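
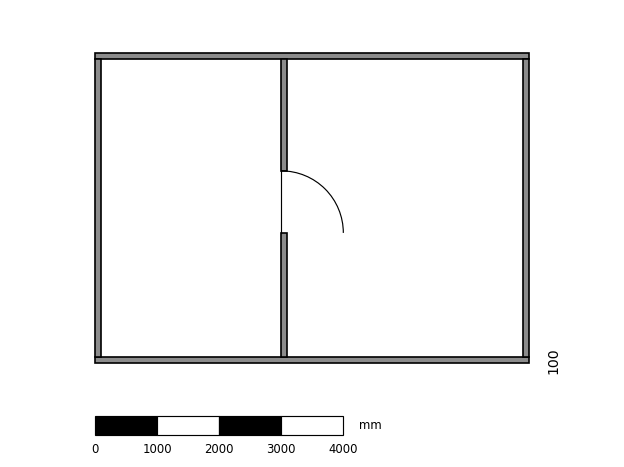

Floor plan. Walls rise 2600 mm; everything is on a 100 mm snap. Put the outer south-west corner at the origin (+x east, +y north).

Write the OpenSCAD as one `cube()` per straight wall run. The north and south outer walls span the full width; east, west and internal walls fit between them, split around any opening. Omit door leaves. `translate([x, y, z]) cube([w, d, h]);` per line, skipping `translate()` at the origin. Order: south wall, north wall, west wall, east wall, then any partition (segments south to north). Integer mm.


cube([7000, 100, 2600]);
translate([0, 4900, 0]) cube([7000, 100, 2600]);
translate([0, 100, 0]) cube([100, 4800, 2600]);
translate([6900, 100, 0]) cube([100, 4800, 2600]);
translate([3000, 100, 0]) cube([100, 2000, 2600]);
translate([3000, 3100, 0]) cube([100, 1800, 2600]);


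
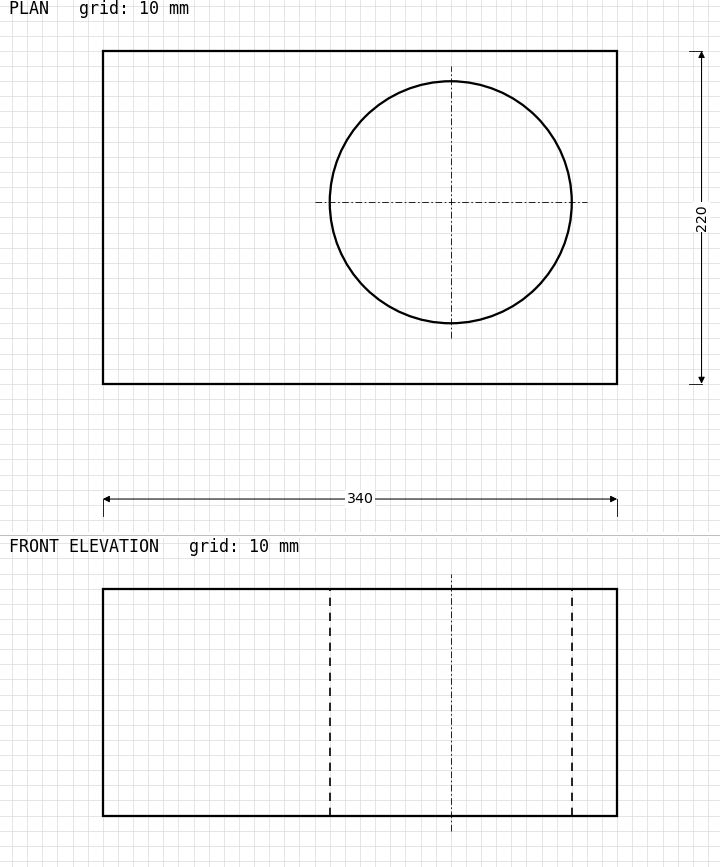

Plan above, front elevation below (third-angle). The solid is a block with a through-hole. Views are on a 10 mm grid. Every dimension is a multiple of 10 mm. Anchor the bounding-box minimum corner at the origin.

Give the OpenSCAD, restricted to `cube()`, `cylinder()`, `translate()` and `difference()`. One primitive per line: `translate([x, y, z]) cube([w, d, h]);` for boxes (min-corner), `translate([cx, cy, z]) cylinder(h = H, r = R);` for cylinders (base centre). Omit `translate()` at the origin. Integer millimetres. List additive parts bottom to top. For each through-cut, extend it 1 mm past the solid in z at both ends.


difference() {
  cube([340, 220, 150]);
  translate([230, 120, -1]) cylinder(h = 152, r = 80);
}


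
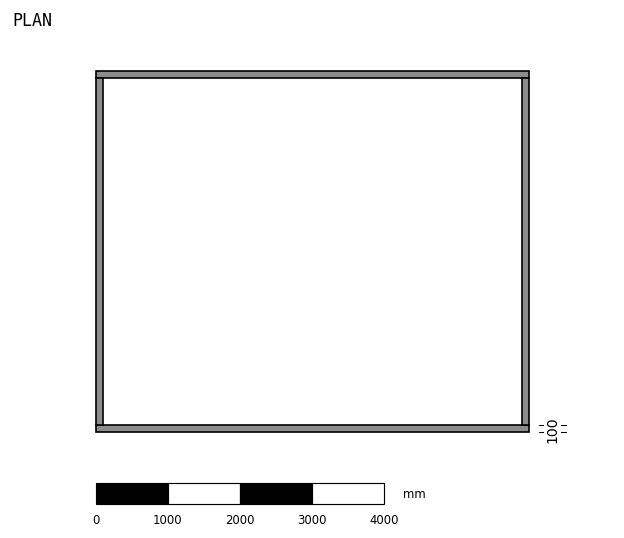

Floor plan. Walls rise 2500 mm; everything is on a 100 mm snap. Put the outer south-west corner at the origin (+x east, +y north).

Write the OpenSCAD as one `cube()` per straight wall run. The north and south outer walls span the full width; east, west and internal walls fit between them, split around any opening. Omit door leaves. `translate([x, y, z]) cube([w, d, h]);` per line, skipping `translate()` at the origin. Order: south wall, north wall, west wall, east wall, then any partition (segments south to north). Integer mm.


cube([6000, 100, 2500]);
translate([0, 4900, 0]) cube([6000, 100, 2500]);
translate([0, 100, 0]) cube([100, 4800, 2500]);
translate([5900, 100, 0]) cube([100, 4800, 2500]);


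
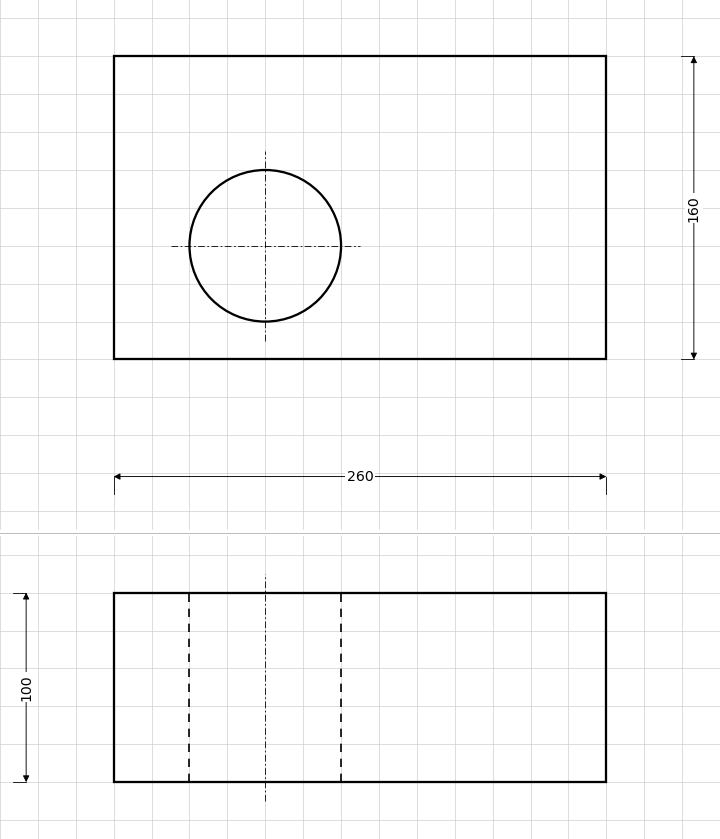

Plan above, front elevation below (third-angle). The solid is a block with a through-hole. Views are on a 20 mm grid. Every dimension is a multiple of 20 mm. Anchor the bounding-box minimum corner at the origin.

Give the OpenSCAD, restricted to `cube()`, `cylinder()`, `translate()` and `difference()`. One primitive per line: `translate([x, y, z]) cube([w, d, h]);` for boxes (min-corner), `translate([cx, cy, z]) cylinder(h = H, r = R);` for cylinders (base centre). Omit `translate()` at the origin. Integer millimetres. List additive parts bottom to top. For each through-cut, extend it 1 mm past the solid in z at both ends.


difference() {
  cube([260, 160, 100]);
  translate([80, 60, -1]) cylinder(h = 102, r = 40);
}


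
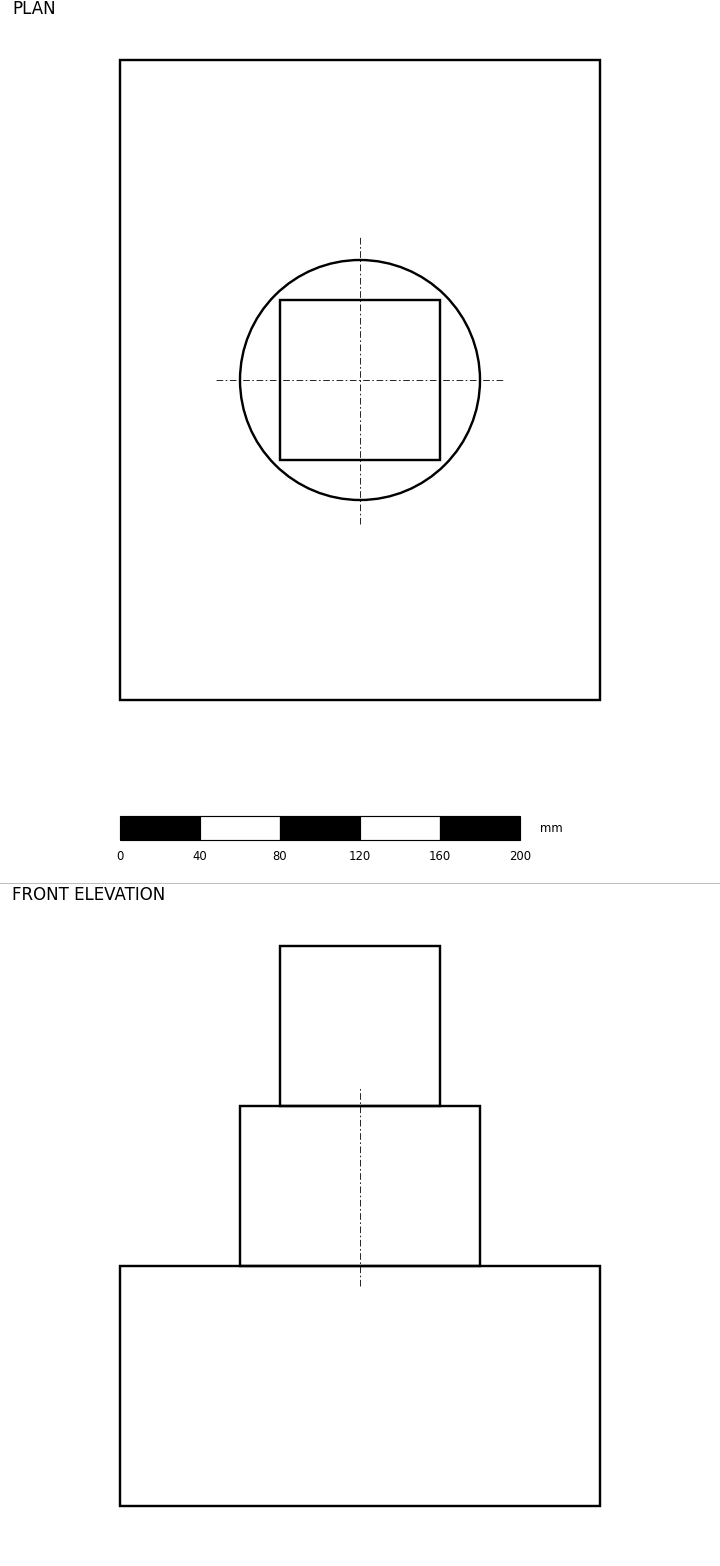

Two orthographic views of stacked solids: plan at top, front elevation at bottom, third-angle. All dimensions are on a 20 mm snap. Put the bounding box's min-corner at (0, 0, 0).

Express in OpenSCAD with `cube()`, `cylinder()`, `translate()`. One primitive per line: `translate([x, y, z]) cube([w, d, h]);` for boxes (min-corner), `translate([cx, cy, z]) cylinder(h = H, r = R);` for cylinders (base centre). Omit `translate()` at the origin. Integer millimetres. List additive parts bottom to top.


cube([240, 320, 120]);
translate([120, 160, 120]) cylinder(h = 80, r = 60);
translate([80, 120, 200]) cube([80, 80, 80]);


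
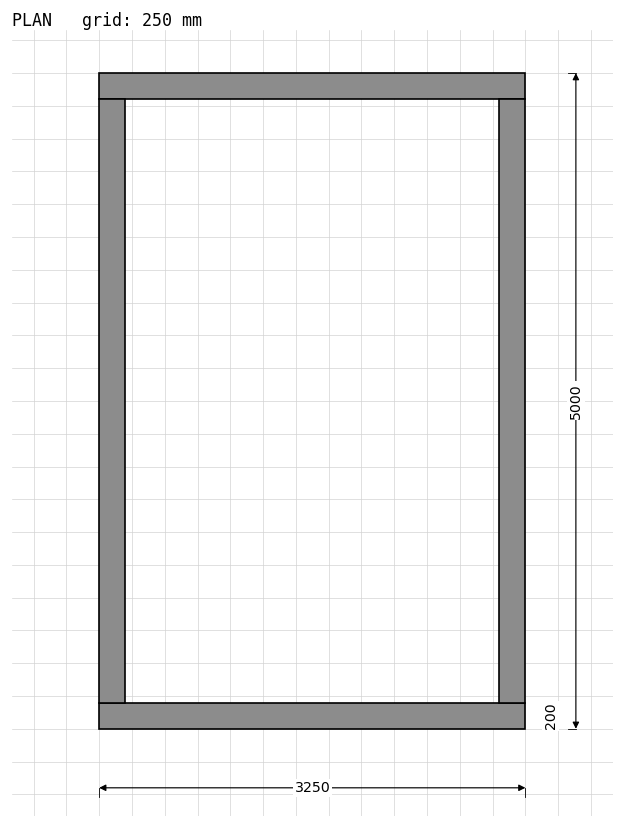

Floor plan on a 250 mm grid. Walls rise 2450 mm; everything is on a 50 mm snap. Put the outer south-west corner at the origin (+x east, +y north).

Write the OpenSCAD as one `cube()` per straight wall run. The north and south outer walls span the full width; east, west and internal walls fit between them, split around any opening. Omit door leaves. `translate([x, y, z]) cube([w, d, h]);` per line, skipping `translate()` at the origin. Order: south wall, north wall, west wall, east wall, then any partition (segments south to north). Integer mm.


cube([3250, 200, 2450]);
translate([0, 4800, 0]) cube([3250, 200, 2450]);
translate([0, 200, 0]) cube([200, 4600, 2450]);
translate([3050, 200, 0]) cube([200, 4600, 2450]);


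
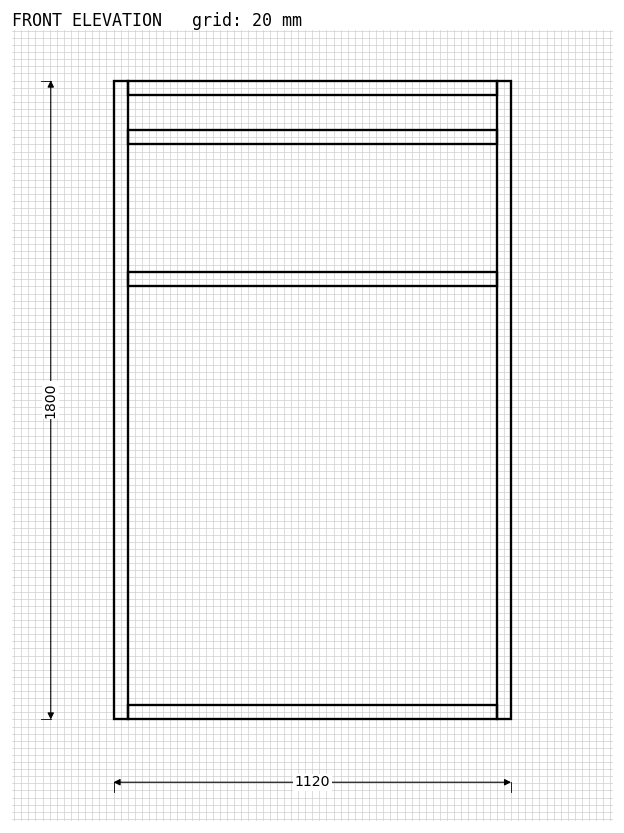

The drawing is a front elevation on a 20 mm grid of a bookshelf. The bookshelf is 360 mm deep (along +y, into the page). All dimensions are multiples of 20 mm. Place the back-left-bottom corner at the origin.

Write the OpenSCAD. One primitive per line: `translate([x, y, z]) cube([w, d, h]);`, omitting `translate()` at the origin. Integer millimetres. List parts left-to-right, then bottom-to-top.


cube([40, 360, 1800]);
translate([40, 0, 0]) cube([1040, 360, 40]);
translate([40, 0, 1220]) cube([1040, 360, 40]);
translate([40, 0, 1620]) cube([1040, 360, 40]);
translate([40, 0, 1760]) cube([1040, 360, 40]);
translate([1080, 0, 0]) cube([40, 360, 1800]);


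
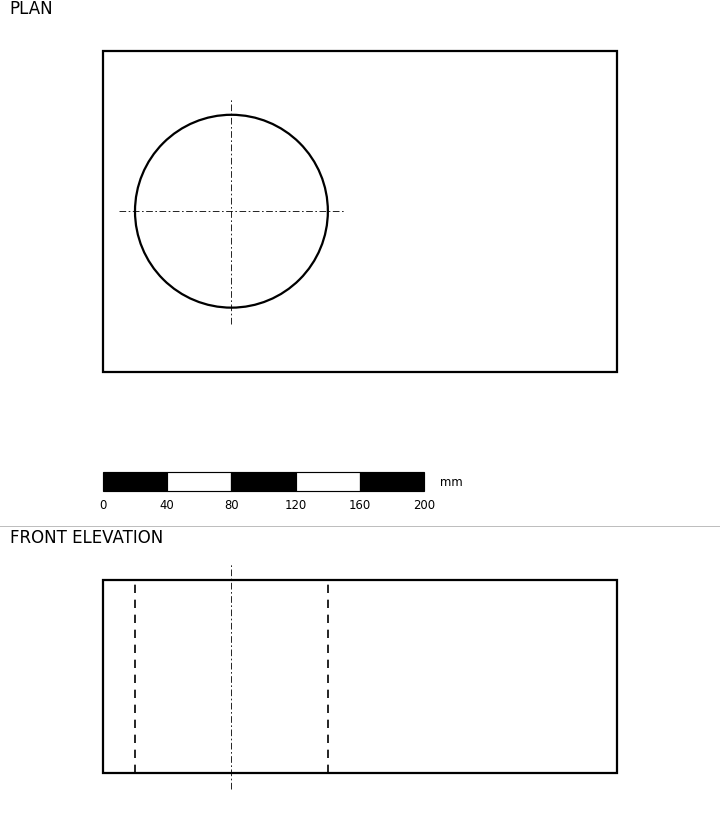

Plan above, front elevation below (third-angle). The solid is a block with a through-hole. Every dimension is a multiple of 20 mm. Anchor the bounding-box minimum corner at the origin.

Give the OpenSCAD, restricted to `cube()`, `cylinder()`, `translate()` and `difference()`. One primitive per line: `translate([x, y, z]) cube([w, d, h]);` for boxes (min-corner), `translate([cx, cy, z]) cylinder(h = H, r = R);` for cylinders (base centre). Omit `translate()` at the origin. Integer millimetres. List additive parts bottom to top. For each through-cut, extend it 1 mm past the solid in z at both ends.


difference() {
  cube([320, 200, 120]);
  translate([80, 100, -1]) cylinder(h = 122, r = 60);
}


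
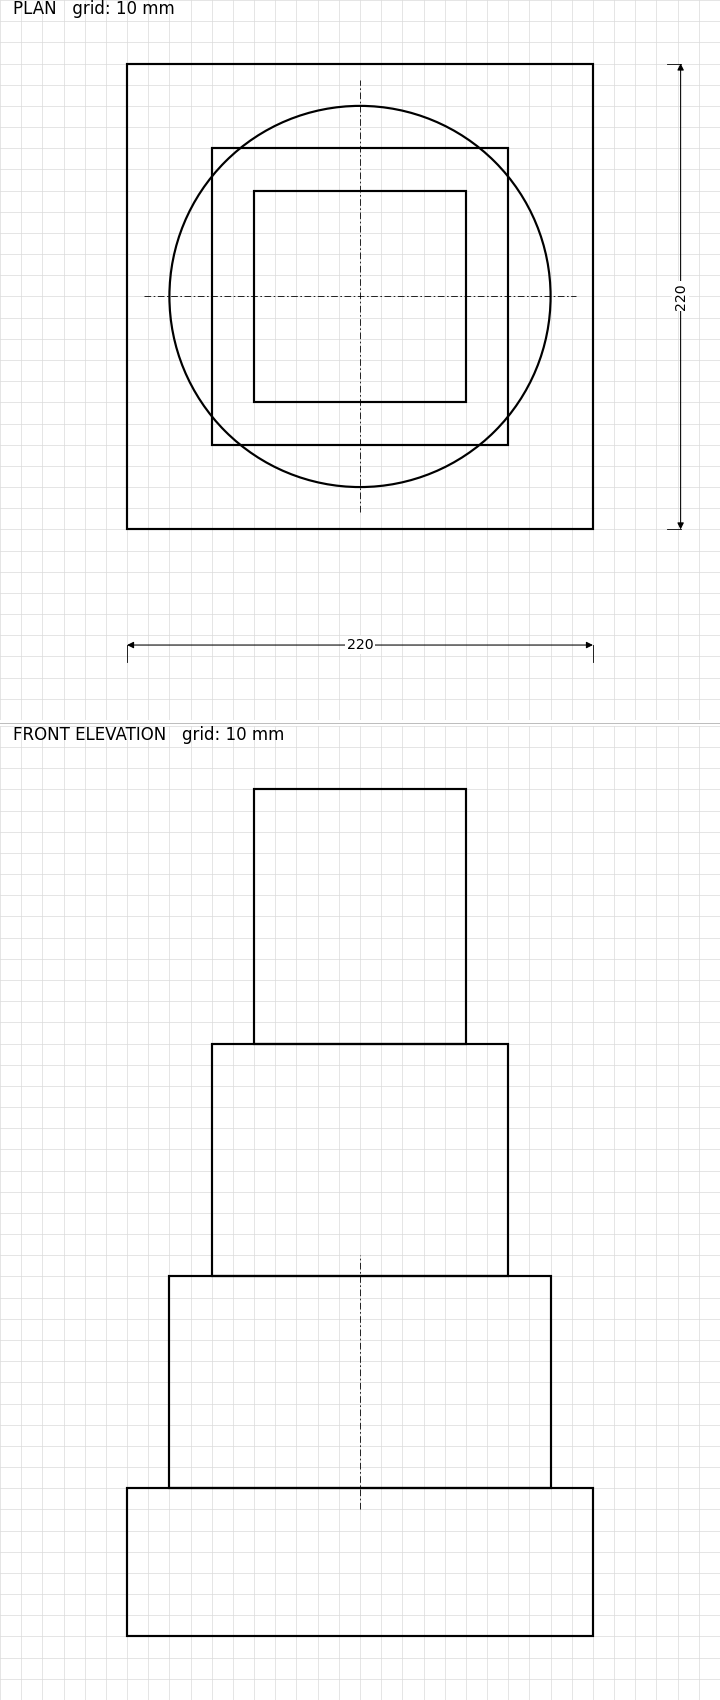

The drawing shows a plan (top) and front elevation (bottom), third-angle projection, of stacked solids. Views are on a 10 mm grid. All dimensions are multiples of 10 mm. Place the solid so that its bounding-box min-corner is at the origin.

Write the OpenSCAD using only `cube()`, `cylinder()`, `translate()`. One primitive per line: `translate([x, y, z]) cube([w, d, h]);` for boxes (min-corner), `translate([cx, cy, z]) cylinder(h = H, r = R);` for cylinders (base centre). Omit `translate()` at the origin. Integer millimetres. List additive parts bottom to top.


cube([220, 220, 70]);
translate([110, 110, 70]) cylinder(h = 100, r = 90);
translate([40, 40, 170]) cube([140, 140, 110]);
translate([60, 60, 280]) cube([100, 100, 120]);


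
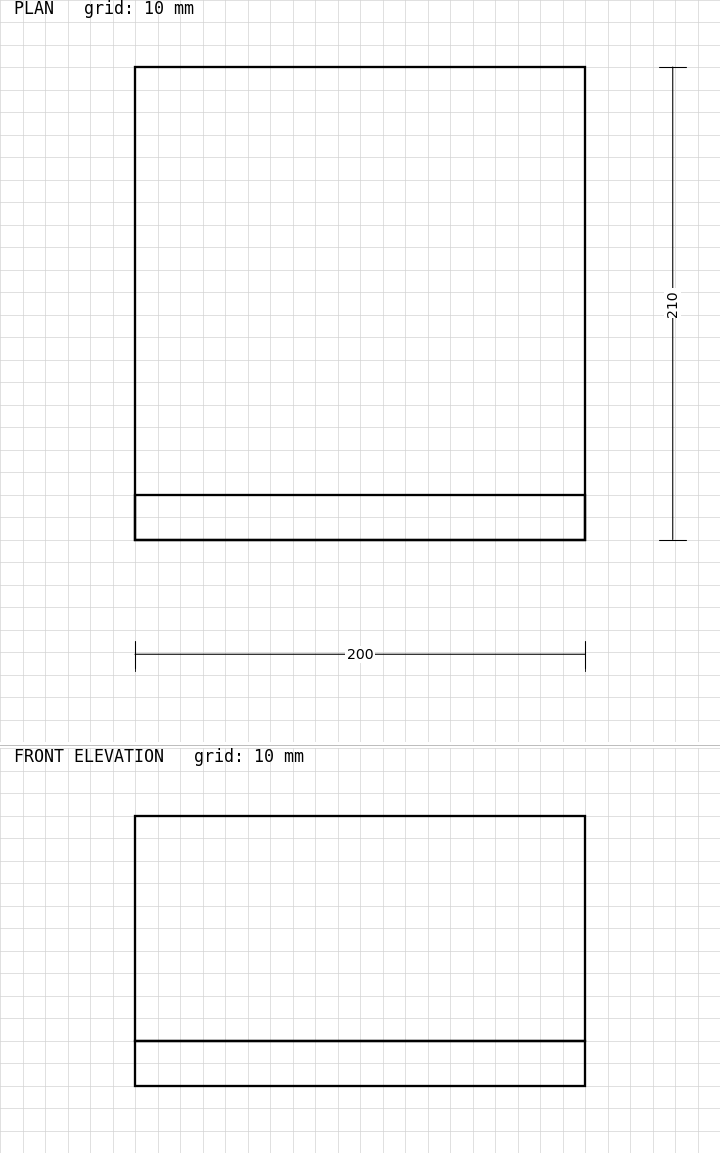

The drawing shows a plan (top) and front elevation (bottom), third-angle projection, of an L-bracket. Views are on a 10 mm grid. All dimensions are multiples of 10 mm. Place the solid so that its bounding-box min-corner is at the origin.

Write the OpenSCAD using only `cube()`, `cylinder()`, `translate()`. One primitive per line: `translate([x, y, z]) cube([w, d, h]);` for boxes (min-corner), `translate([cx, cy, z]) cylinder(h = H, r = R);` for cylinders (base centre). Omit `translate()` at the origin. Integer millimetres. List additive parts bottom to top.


cube([200, 210, 20]);
translate([0, 0, 20]) cube([200, 20, 100]);


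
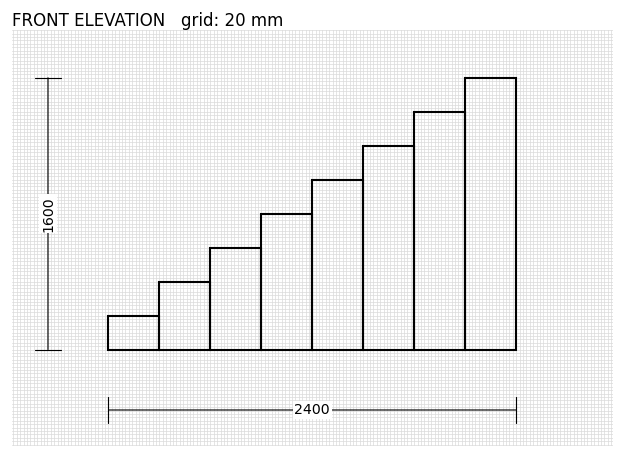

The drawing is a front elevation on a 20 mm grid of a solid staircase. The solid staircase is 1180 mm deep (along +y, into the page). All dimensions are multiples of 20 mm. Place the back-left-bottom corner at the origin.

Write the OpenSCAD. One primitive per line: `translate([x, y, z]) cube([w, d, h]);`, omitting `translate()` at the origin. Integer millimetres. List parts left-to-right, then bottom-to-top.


cube([300, 1180, 200]);
translate([300, 0, 0]) cube([300, 1180, 400]);
translate([600, 0, 0]) cube([300, 1180, 600]);
translate([900, 0, 0]) cube([300, 1180, 800]);
translate([1200, 0, 0]) cube([300, 1180, 1000]);
translate([1500, 0, 0]) cube([300, 1180, 1200]);
translate([1800, 0, 0]) cube([300, 1180, 1400]);
translate([2100, 0, 0]) cube([300, 1180, 1600]);


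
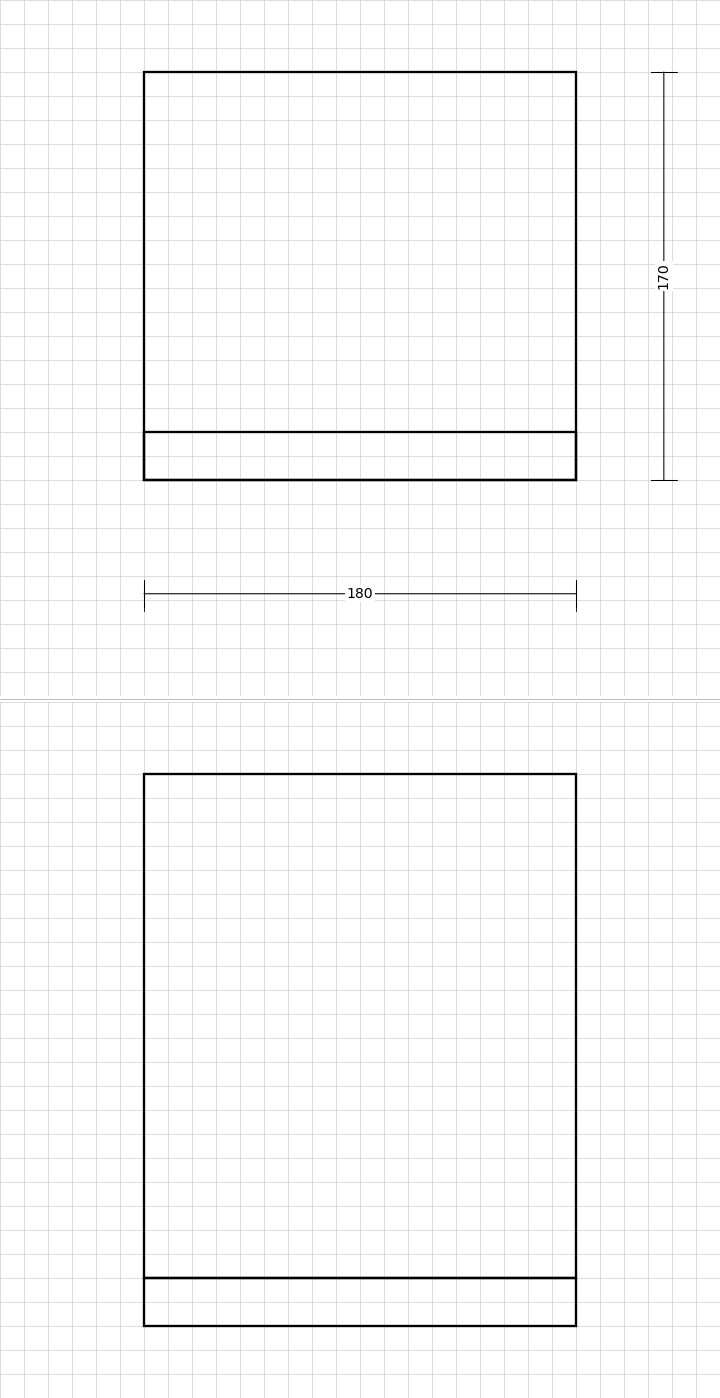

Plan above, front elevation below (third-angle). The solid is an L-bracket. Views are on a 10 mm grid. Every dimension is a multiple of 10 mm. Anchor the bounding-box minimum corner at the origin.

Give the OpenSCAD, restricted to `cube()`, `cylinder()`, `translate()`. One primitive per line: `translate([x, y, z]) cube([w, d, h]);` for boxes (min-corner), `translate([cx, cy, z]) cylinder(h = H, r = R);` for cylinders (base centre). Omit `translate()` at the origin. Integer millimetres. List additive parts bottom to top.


cube([180, 170, 20]);
translate([0, 0, 20]) cube([180, 20, 210]);


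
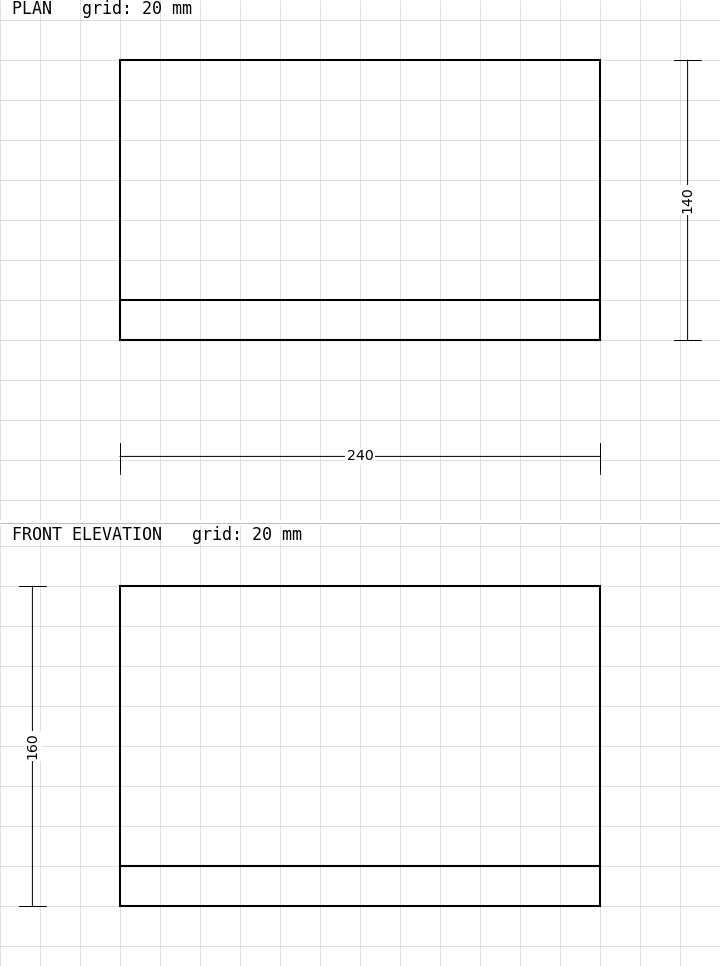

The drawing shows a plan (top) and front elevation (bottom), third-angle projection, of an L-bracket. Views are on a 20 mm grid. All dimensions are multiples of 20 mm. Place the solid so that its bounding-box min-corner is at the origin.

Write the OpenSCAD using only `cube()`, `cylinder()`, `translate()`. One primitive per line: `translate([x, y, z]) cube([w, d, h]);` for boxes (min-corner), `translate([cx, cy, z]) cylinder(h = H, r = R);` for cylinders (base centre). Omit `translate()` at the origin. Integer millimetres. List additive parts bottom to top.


cube([240, 140, 20]);
translate([0, 0, 20]) cube([240, 20, 140]);


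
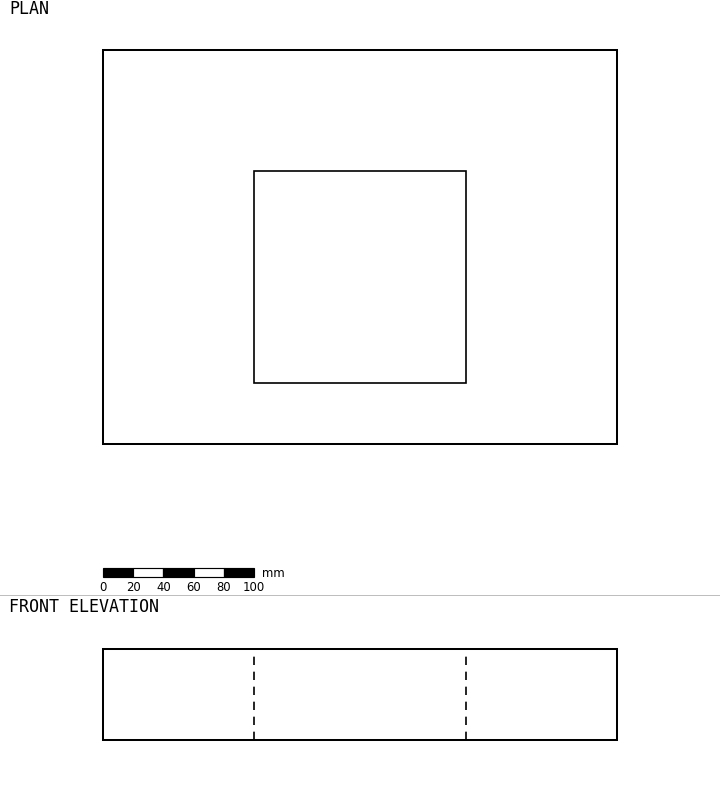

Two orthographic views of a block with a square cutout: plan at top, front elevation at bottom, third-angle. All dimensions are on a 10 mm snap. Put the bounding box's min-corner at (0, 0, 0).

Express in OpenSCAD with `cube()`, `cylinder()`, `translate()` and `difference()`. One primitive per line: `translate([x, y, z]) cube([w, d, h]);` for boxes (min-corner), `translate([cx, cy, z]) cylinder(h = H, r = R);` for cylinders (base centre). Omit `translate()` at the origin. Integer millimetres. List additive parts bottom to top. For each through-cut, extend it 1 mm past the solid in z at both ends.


difference() {
  cube([340, 260, 60]);
  translate([100, 40, -1]) cube([140, 140, 62]);
}


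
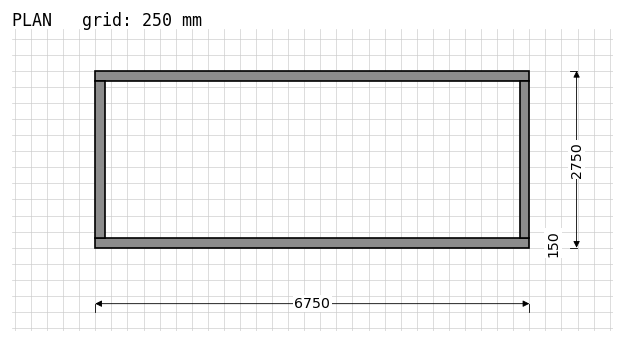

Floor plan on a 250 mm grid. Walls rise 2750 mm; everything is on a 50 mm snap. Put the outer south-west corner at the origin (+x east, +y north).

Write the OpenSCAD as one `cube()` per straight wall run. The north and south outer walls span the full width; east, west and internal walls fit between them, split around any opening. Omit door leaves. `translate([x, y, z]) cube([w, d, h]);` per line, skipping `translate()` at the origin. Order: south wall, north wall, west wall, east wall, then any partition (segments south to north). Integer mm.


cube([6750, 150, 2750]);
translate([0, 2600, 0]) cube([6750, 150, 2750]);
translate([0, 150, 0]) cube([150, 2450, 2750]);
translate([6600, 150, 0]) cube([150, 2450, 2750]);


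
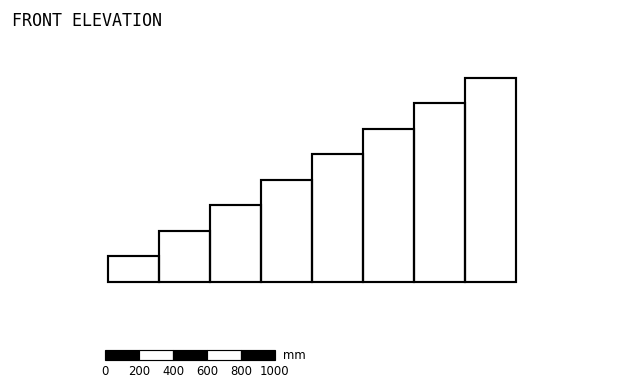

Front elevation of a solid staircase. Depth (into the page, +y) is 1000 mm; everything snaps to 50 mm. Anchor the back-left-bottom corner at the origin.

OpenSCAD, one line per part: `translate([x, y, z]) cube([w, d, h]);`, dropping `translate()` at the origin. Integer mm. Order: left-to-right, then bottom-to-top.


cube([300, 1000, 150]);
translate([300, 0, 0]) cube([300, 1000, 300]);
translate([600, 0, 0]) cube([300, 1000, 450]);
translate([900, 0, 0]) cube([300, 1000, 600]);
translate([1200, 0, 0]) cube([300, 1000, 750]);
translate([1500, 0, 0]) cube([300, 1000, 900]);
translate([1800, 0, 0]) cube([300, 1000, 1050]);
translate([2100, 0, 0]) cube([300, 1000, 1200]);


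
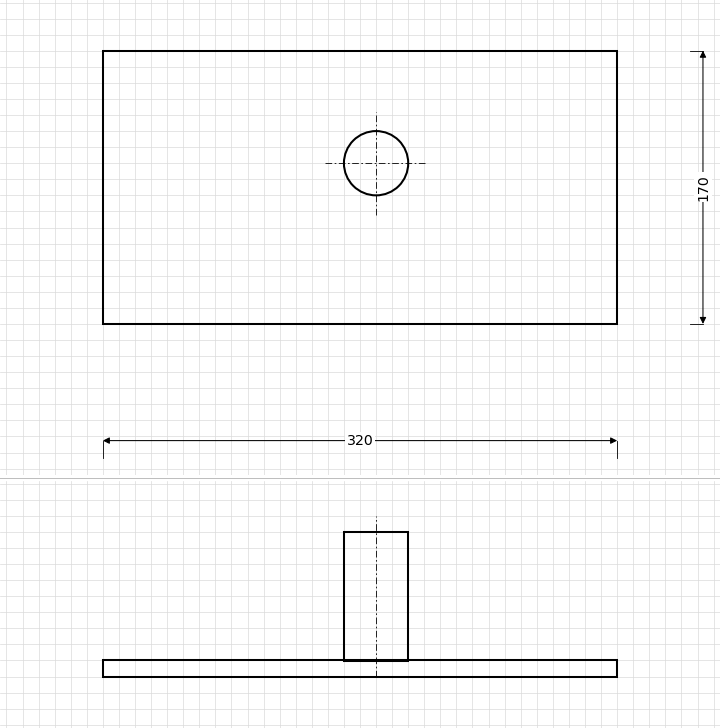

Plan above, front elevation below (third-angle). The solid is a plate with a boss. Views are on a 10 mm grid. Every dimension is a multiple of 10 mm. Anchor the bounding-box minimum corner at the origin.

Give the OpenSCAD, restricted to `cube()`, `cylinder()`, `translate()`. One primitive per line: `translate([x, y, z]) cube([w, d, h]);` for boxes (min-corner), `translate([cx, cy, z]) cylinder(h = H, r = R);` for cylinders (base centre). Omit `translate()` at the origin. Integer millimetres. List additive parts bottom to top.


cube([320, 170, 10]);
translate([170, 100, 10]) cylinder(h = 80, r = 20);


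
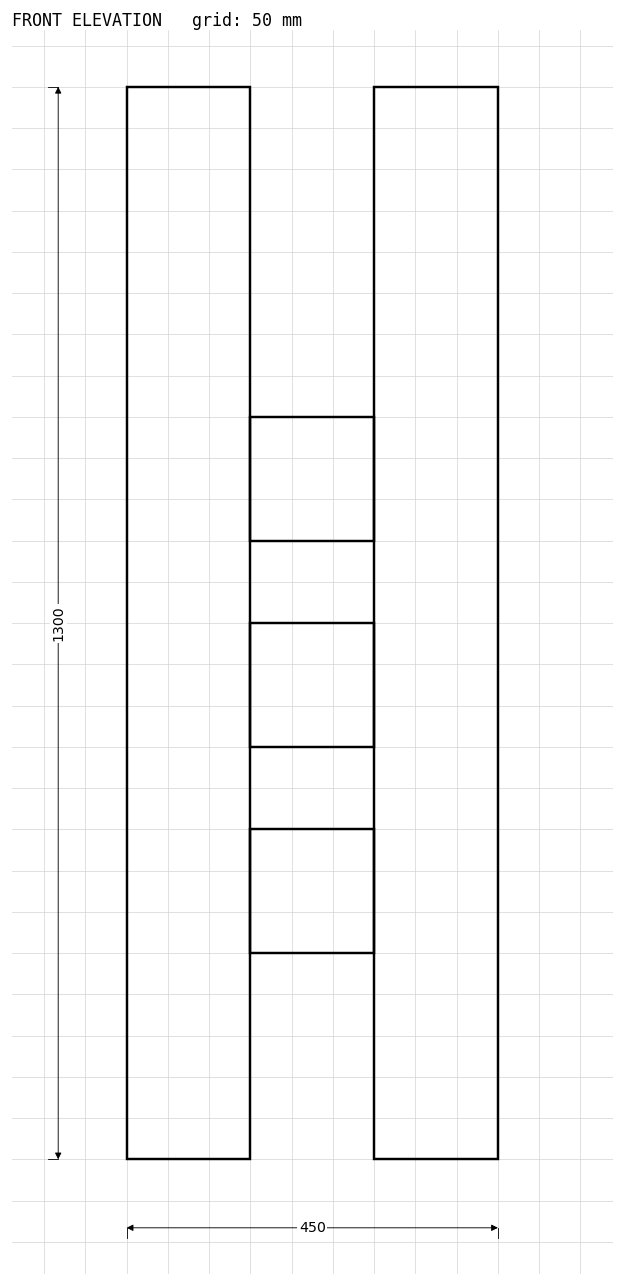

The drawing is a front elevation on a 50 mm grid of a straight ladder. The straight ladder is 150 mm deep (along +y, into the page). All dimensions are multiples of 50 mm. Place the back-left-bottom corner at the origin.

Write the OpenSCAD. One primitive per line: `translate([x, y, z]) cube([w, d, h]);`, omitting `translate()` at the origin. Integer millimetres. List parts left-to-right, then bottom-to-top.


cube([150, 150, 1300]);
translate([150, 0, 250]) cube([150, 150, 150]);
translate([150, 0, 500]) cube([150, 150, 150]);
translate([150, 0, 750]) cube([150, 150, 150]);
translate([300, 0, 0]) cube([150, 150, 1300]);


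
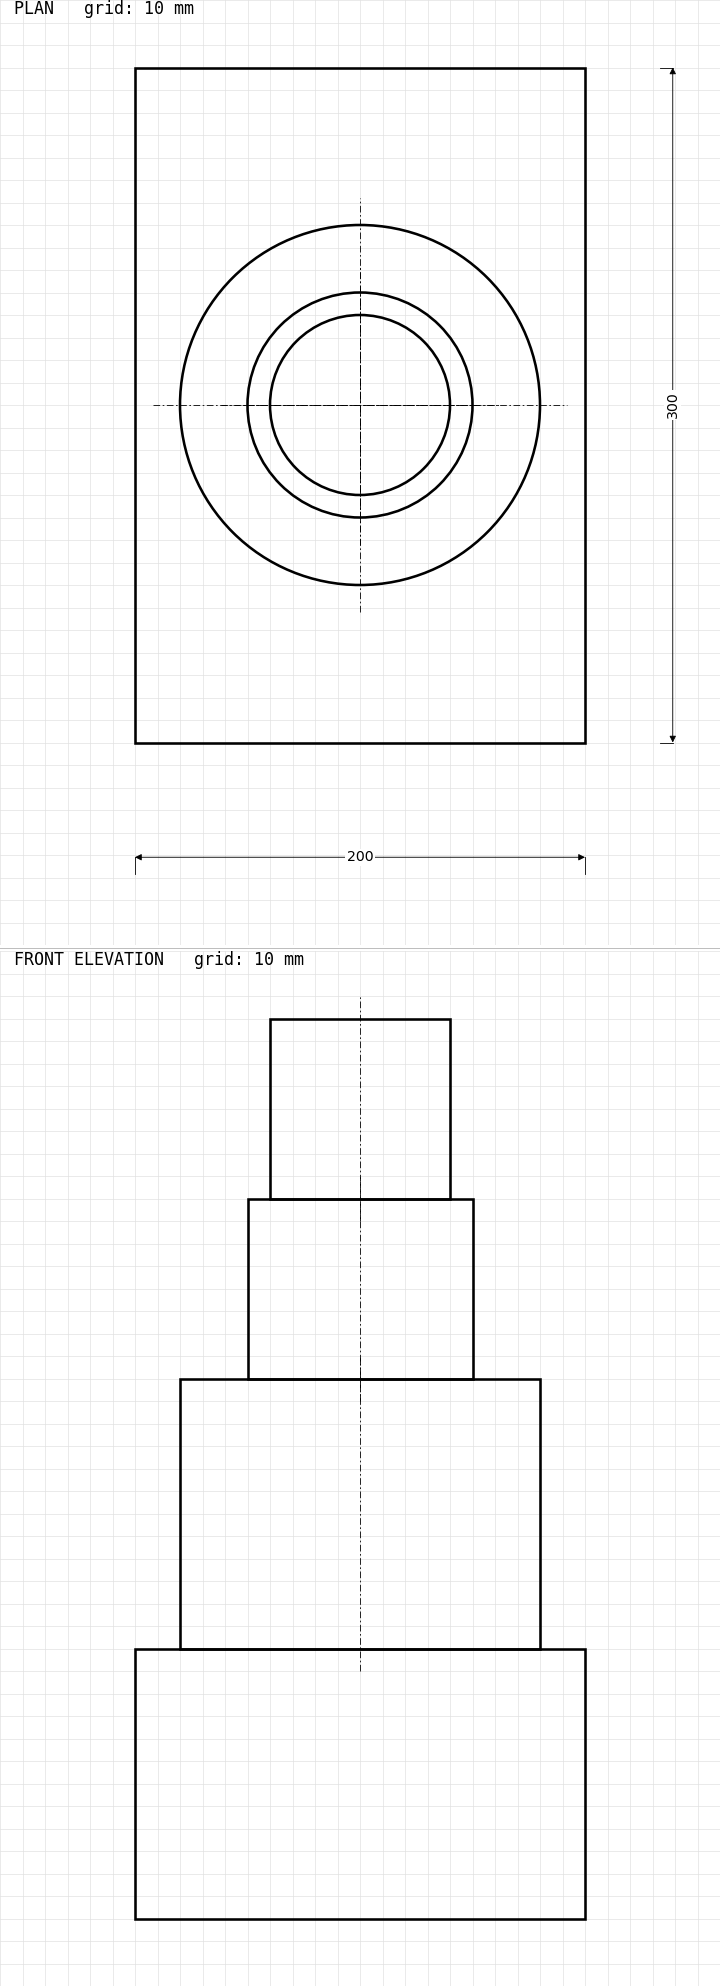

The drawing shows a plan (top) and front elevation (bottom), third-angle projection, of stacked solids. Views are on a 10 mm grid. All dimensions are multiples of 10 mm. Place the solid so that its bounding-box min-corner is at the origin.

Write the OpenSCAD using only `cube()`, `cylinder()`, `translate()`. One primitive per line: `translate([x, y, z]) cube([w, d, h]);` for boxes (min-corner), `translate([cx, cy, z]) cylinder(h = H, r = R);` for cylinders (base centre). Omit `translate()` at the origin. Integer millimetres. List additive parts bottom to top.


cube([200, 300, 120]);
translate([100, 150, 120]) cylinder(h = 120, r = 80);
translate([100, 150, 240]) cylinder(h = 80, r = 50);
translate([100, 150, 320]) cylinder(h = 80, r = 40);


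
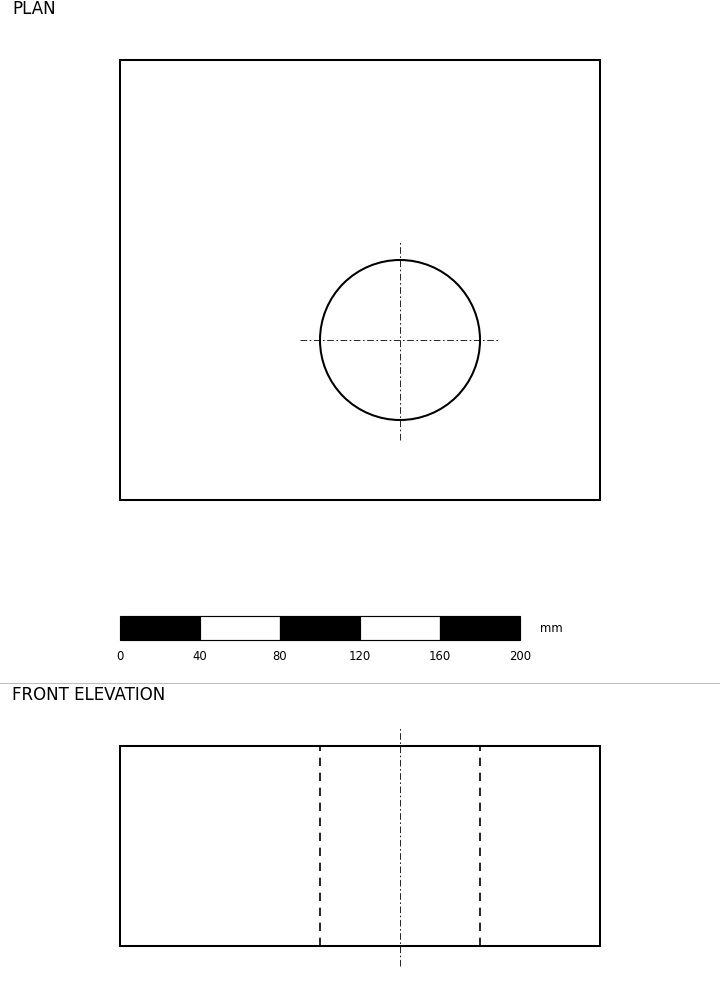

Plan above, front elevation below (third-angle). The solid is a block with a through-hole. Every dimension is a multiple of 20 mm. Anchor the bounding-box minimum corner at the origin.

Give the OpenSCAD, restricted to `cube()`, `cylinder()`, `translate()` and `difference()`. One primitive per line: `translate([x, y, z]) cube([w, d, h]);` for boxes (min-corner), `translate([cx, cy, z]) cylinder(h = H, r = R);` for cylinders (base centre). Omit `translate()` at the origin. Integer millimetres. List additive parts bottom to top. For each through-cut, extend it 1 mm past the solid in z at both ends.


difference() {
  cube([240, 220, 100]);
  translate([140, 80, -1]) cylinder(h = 102, r = 40);
}


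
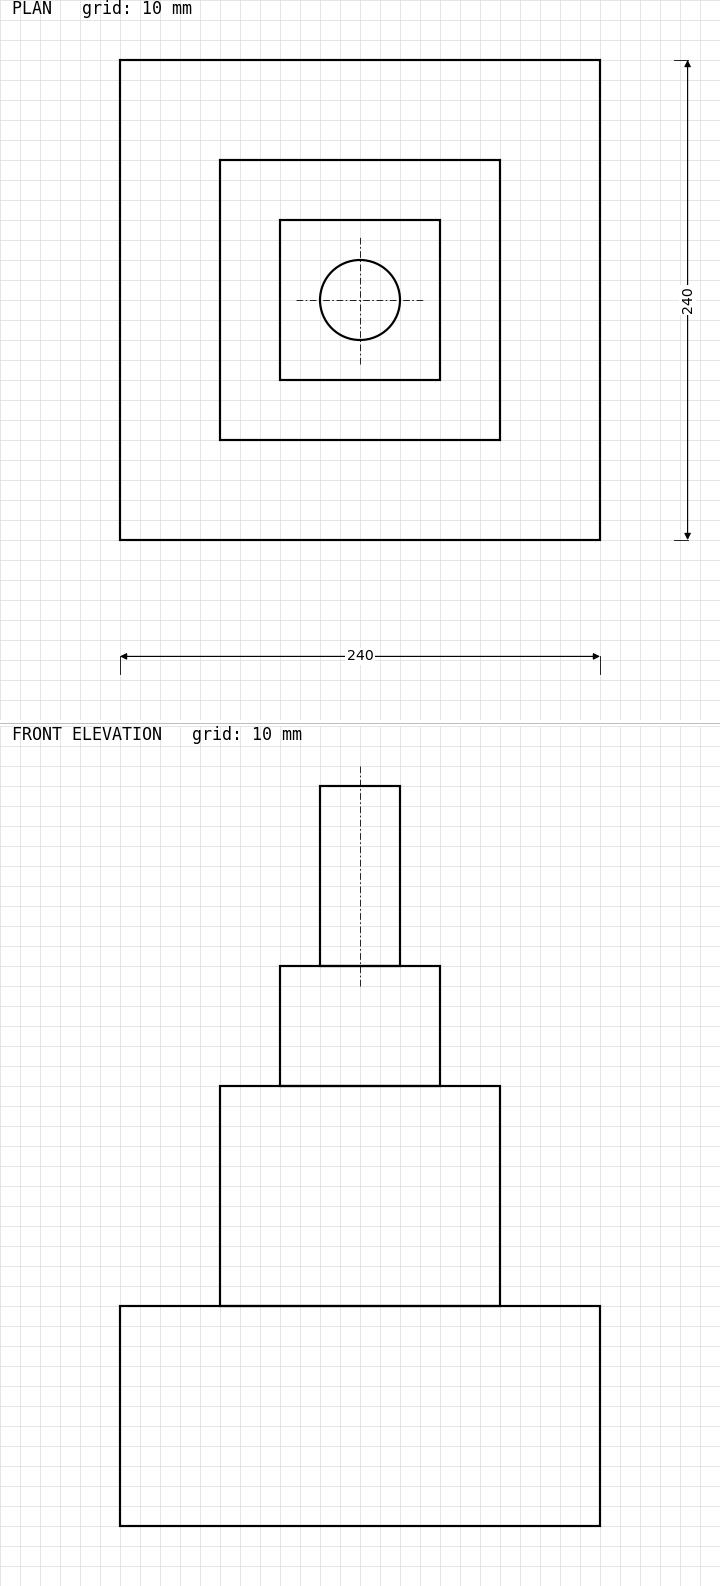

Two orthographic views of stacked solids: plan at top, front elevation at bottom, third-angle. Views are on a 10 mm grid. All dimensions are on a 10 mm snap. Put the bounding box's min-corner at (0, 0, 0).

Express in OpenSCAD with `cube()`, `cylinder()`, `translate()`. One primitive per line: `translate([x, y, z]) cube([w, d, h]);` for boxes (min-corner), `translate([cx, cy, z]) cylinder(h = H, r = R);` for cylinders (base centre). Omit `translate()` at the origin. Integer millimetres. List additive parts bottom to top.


cube([240, 240, 110]);
translate([50, 50, 110]) cube([140, 140, 110]);
translate([80, 80, 220]) cube([80, 80, 60]);
translate([120, 120, 280]) cylinder(h = 90, r = 20);


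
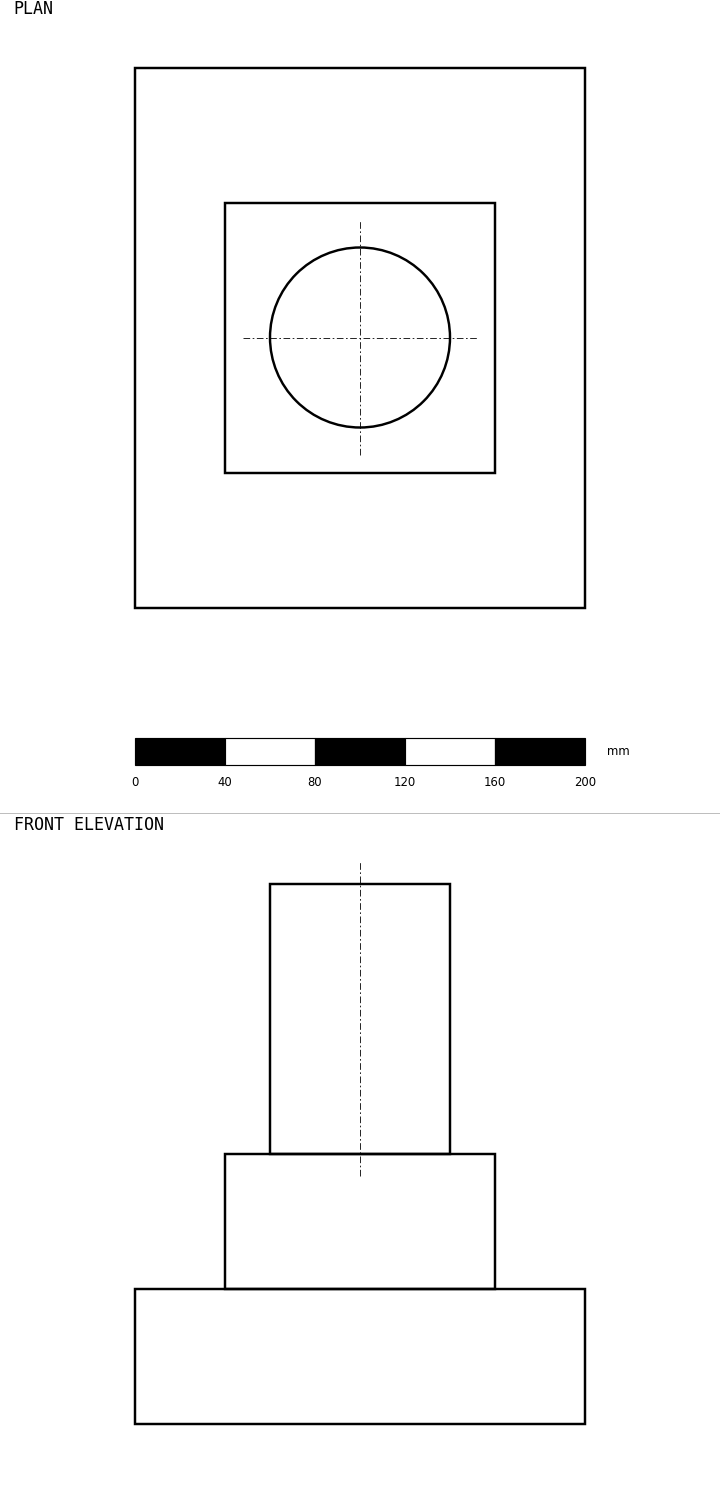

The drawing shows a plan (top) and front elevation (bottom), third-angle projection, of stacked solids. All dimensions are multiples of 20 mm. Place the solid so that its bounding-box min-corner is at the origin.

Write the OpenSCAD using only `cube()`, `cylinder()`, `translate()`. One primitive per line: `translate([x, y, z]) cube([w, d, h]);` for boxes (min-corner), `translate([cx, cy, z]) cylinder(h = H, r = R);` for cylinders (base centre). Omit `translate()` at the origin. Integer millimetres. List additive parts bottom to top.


cube([200, 240, 60]);
translate([40, 60, 60]) cube([120, 120, 60]);
translate([100, 120, 120]) cylinder(h = 120, r = 40);


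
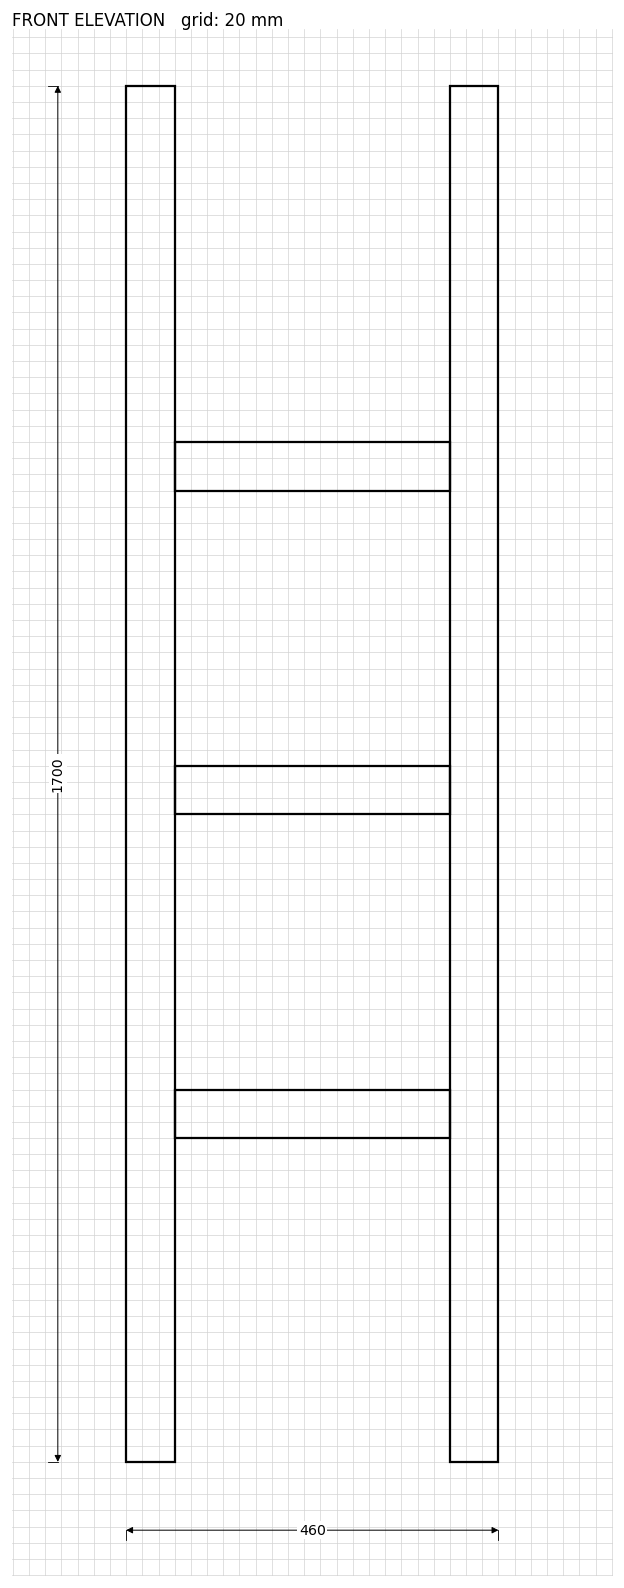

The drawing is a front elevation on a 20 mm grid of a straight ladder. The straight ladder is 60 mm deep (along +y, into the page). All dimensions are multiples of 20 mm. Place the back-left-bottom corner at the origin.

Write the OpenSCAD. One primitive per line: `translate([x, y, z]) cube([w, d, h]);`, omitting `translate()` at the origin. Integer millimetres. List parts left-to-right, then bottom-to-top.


cube([60, 60, 1700]);
translate([60, 0, 400]) cube([340, 60, 60]);
translate([60, 0, 800]) cube([340, 60, 60]);
translate([60, 0, 1200]) cube([340, 60, 60]);
translate([400, 0, 0]) cube([60, 60, 1700]);


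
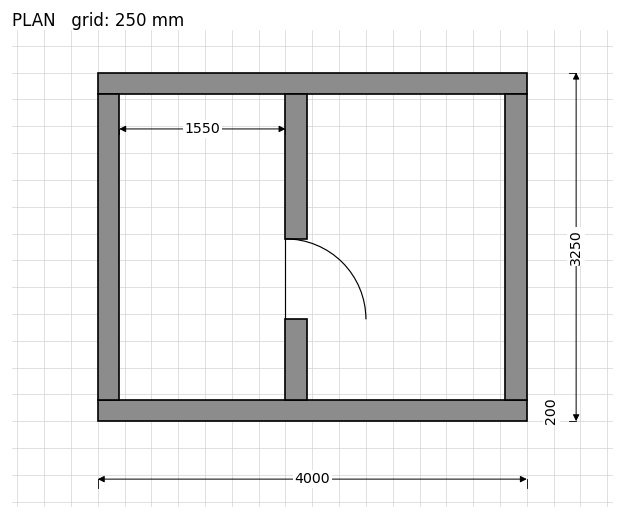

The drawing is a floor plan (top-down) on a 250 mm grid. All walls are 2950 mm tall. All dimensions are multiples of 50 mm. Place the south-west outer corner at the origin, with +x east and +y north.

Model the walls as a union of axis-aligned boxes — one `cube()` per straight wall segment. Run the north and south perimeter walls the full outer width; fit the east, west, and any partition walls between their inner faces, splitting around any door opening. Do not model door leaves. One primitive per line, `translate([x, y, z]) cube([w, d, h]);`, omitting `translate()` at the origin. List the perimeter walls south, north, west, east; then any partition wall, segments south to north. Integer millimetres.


cube([4000, 200, 2950]);
translate([0, 3050, 0]) cube([4000, 200, 2950]);
translate([0, 200, 0]) cube([200, 2850, 2950]);
translate([3800, 200, 0]) cube([200, 2850, 2950]);
translate([1750, 200, 0]) cube([200, 750, 2950]);
translate([1750, 1700, 0]) cube([200, 1350, 2950]);


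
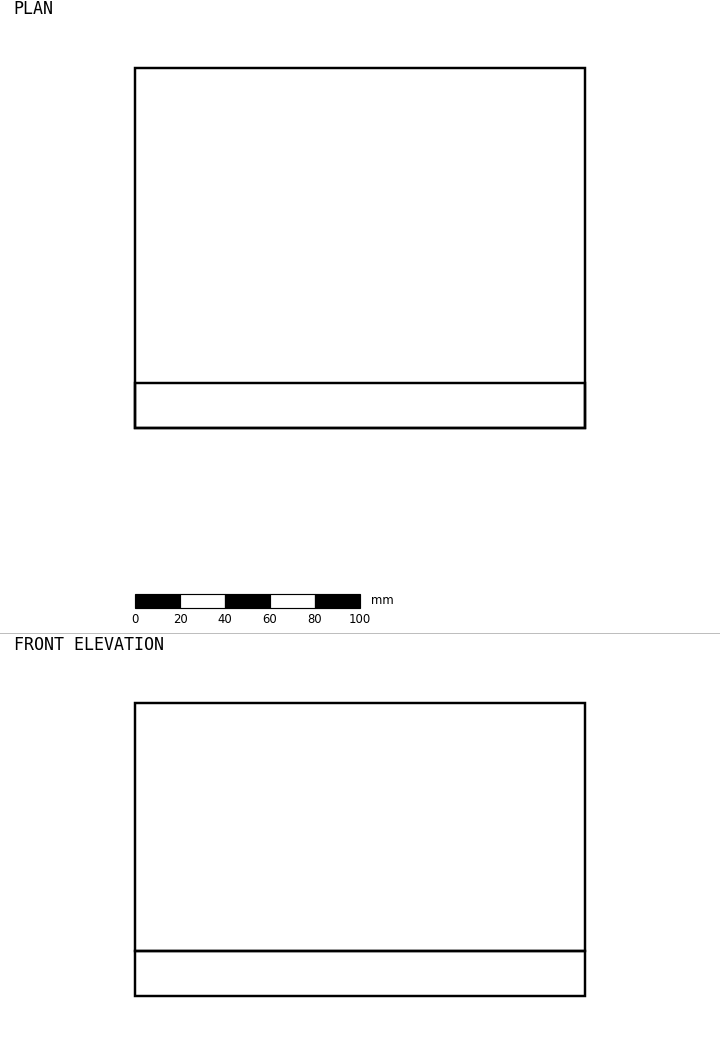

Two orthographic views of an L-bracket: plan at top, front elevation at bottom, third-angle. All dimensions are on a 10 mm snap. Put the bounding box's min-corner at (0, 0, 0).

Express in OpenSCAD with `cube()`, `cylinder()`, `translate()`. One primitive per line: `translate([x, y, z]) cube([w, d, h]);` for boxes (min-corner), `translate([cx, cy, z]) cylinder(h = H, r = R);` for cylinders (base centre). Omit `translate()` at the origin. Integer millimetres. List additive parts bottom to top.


cube([200, 160, 20]);
translate([0, 0, 20]) cube([200, 20, 110]);


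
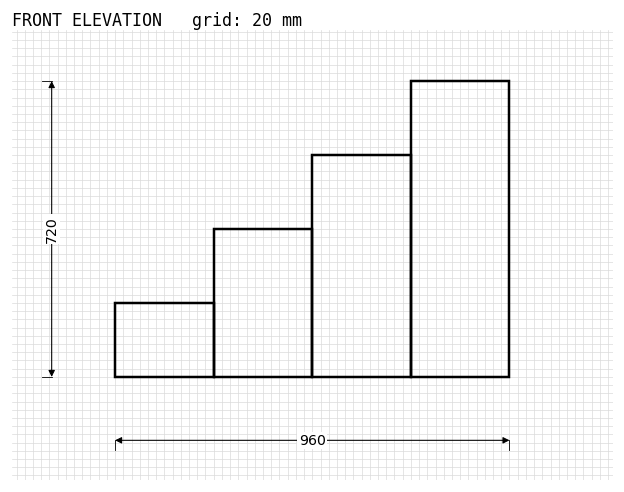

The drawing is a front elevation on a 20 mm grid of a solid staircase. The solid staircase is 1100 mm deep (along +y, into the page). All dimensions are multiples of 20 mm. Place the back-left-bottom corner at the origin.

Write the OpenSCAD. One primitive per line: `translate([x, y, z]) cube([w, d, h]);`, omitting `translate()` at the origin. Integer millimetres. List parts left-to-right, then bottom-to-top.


cube([240, 1100, 180]);
translate([240, 0, 0]) cube([240, 1100, 360]);
translate([480, 0, 0]) cube([240, 1100, 540]);
translate([720, 0, 0]) cube([240, 1100, 720]);


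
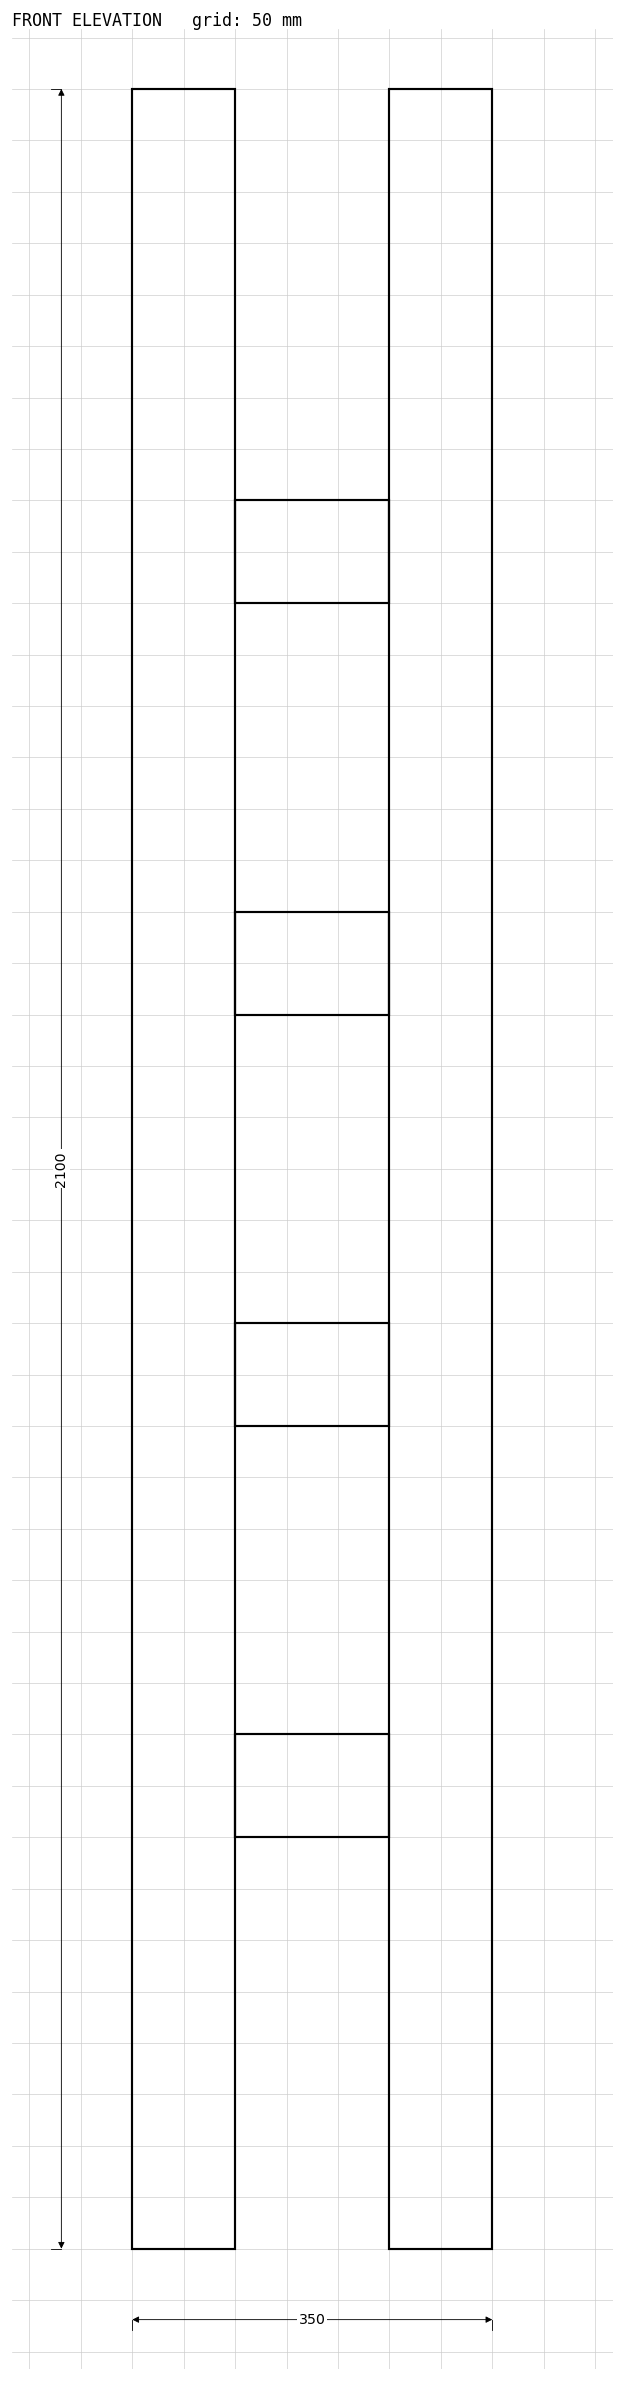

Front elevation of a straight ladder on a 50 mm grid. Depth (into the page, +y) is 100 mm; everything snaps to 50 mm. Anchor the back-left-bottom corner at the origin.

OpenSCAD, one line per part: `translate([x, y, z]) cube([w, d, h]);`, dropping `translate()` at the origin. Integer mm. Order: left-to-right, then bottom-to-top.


cube([100, 100, 2100]);
translate([100, 0, 400]) cube([150, 100, 100]);
translate([100, 0, 800]) cube([150, 100, 100]);
translate([100, 0, 1200]) cube([150, 100, 100]);
translate([100, 0, 1600]) cube([150, 100, 100]);
translate([250, 0, 0]) cube([100, 100, 2100]);


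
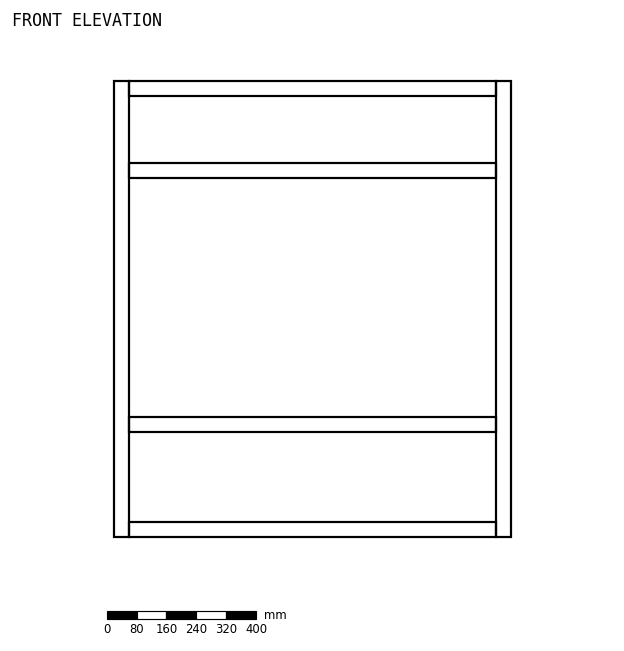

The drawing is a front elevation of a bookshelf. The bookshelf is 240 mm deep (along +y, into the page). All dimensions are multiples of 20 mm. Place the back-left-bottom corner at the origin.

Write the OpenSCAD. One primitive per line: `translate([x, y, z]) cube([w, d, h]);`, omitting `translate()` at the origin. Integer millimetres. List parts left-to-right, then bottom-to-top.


cube([40, 240, 1220]);
translate([40, 0, 0]) cube([980, 240, 40]);
translate([40, 0, 280]) cube([980, 240, 40]);
translate([40, 0, 960]) cube([980, 240, 40]);
translate([40, 0, 1180]) cube([980, 240, 40]);
translate([1020, 0, 0]) cube([40, 240, 1220]);


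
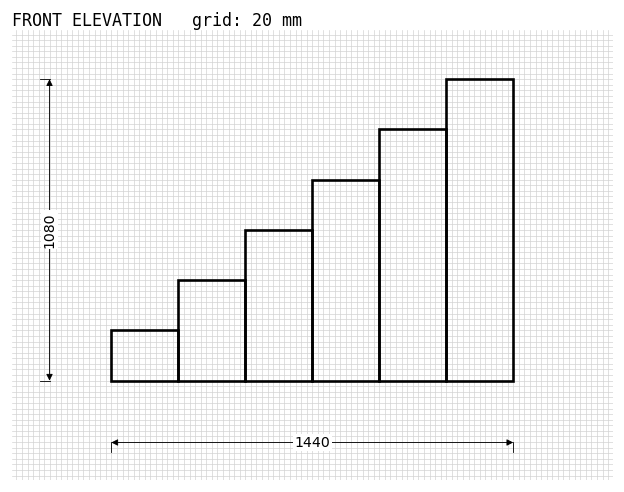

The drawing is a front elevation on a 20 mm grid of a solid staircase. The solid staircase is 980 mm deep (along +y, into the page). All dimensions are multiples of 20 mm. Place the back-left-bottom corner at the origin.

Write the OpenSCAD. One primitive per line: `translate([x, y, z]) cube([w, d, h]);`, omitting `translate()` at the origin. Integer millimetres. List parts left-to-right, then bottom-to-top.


cube([240, 980, 180]);
translate([240, 0, 0]) cube([240, 980, 360]);
translate([480, 0, 0]) cube([240, 980, 540]);
translate([720, 0, 0]) cube([240, 980, 720]);
translate([960, 0, 0]) cube([240, 980, 900]);
translate([1200, 0, 0]) cube([240, 980, 1080]);


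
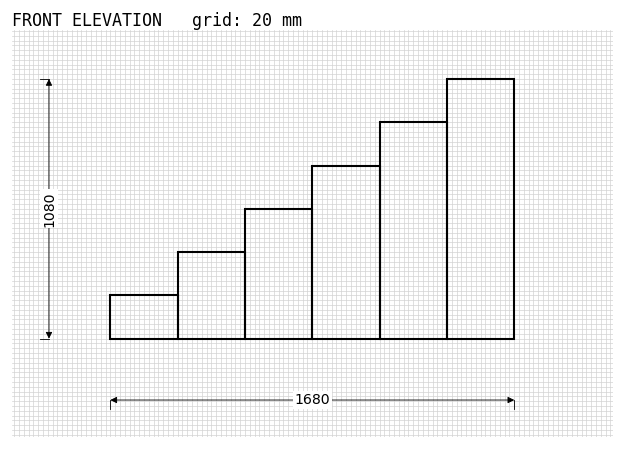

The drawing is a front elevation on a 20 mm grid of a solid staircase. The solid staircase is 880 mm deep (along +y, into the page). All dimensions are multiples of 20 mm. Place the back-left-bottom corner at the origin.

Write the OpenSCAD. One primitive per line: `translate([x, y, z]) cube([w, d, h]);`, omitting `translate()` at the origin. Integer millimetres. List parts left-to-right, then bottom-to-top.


cube([280, 880, 180]);
translate([280, 0, 0]) cube([280, 880, 360]);
translate([560, 0, 0]) cube([280, 880, 540]);
translate([840, 0, 0]) cube([280, 880, 720]);
translate([1120, 0, 0]) cube([280, 880, 900]);
translate([1400, 0, 0]) cube([280, 880, 1080]);


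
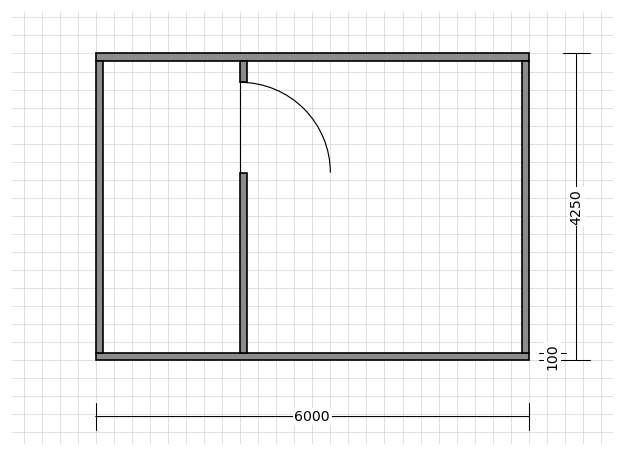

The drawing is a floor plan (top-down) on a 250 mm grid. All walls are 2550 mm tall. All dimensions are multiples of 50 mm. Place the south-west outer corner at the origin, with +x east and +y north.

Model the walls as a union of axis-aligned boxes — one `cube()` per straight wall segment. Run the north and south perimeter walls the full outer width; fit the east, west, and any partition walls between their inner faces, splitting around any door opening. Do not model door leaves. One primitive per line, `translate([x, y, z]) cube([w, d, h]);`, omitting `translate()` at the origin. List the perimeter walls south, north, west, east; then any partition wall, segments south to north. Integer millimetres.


cube([6000, 100, 2550]);
translate([0, 4150, 0]) cube([6000, 100, 2550]);
translate([0, 100, 0]) cube([100, 4050, 2550]);
translate([5900, 100, 0]) cube([100, 4050, 2550]);
translate([2000, 100, 0]) cube([100, 2500, 2550]);
translate([2000, 3850, 0]) cube([100, 300, 2550]);


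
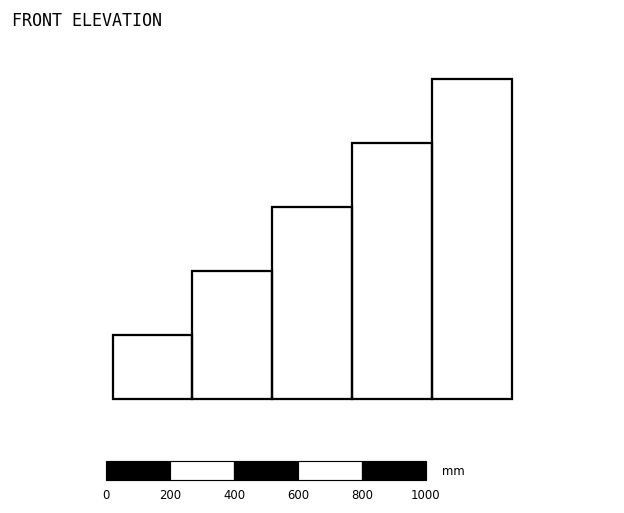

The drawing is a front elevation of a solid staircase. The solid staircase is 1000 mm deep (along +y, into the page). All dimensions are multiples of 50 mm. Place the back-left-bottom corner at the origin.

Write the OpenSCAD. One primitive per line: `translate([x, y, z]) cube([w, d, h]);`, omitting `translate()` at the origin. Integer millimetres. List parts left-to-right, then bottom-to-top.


cube([250, 1000, 200]);
translate([250, 0, 0]) cube([250, 1000, 400]);
translate([500, 0, 0]) cube([250, 1000, 600]);
translate([750, 0, 0]) cube([250, 1000, 800]);
translate([1000, 0, 0]) cube([250, 1000, 1000]);


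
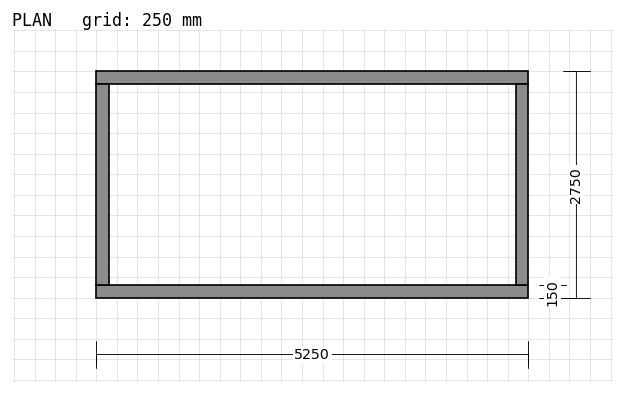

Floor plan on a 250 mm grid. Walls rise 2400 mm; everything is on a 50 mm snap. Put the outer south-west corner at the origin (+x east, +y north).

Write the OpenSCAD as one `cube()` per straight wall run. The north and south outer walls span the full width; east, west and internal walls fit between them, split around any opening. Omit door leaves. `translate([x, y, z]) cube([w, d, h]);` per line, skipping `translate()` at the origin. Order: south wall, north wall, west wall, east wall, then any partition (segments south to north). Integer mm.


cube([5250, 150, 2400]);
translate([0, 2600, 0]) cube([5250, 150, 2400]);
translate([0, 150, 0]) cube([150, 2450, 2400]);
translate([5100, 150, 0]) cube([150, 2450, 2400]);


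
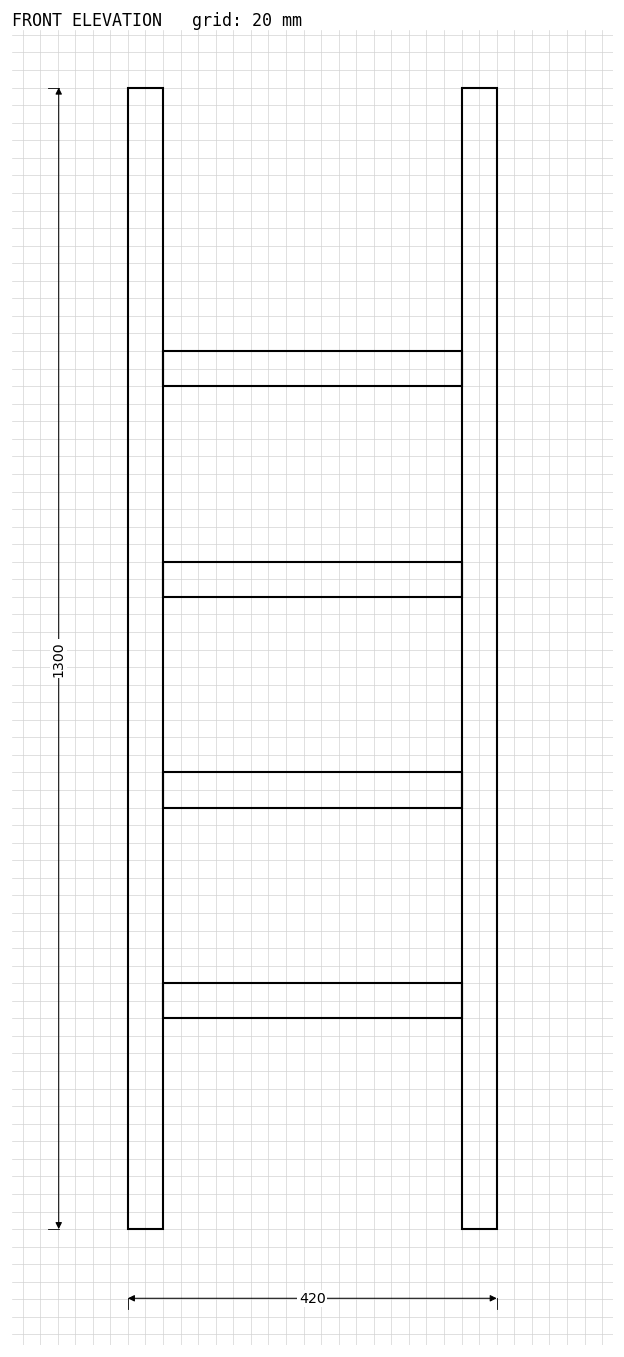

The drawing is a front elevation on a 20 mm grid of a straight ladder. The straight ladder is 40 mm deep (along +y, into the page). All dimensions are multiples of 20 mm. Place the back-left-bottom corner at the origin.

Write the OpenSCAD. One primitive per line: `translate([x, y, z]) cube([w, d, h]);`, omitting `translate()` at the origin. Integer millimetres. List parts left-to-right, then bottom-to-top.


cube([40, 40, 1300]);
translate([40, 0, 240]) cube([340, 40, 40]);
translate([40, 0, 480]) cube([340, 40, 40]);
translate([40, 0, 720]) cube([340, 40, 40]);
translate([40, 0, 960]) cube([340, 40, 40]);
translate([380, 0, 0]) cube([40, 40, 1300]);


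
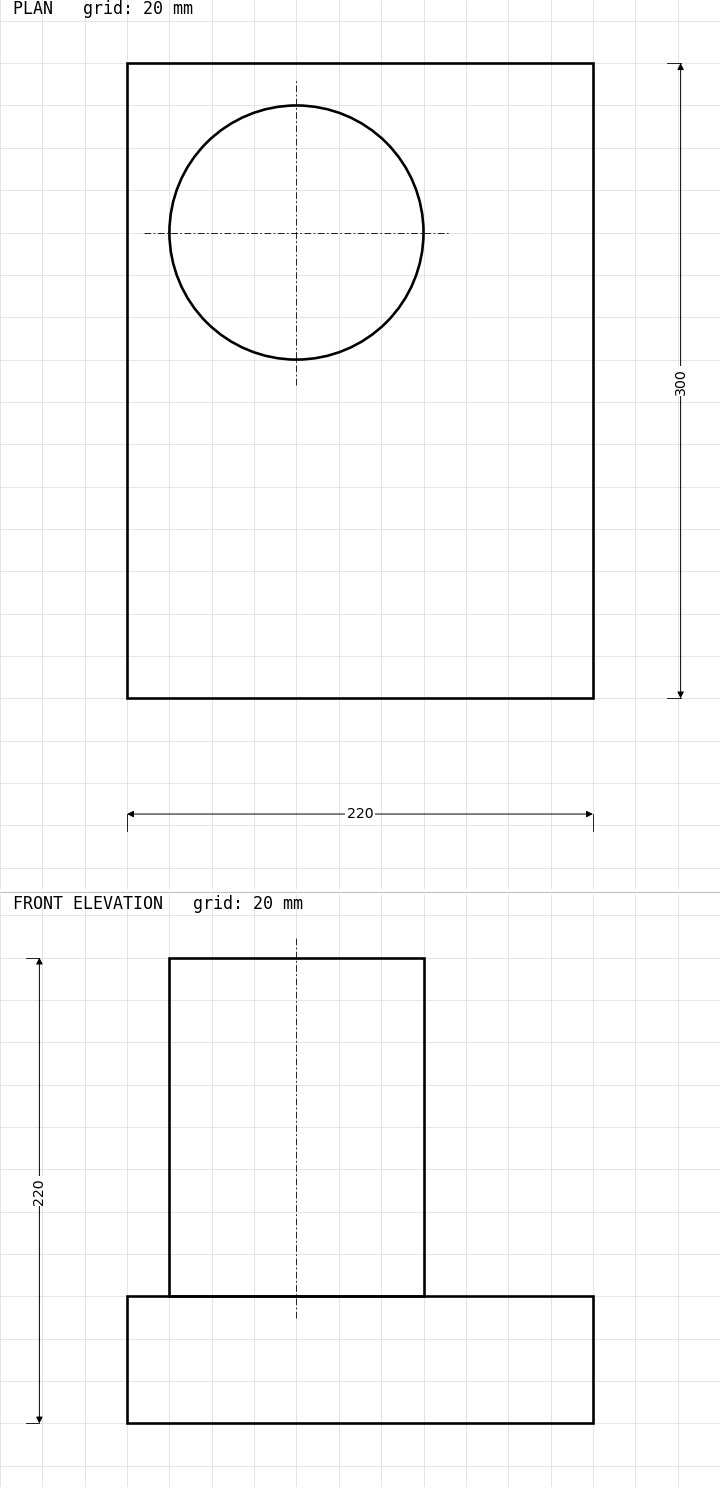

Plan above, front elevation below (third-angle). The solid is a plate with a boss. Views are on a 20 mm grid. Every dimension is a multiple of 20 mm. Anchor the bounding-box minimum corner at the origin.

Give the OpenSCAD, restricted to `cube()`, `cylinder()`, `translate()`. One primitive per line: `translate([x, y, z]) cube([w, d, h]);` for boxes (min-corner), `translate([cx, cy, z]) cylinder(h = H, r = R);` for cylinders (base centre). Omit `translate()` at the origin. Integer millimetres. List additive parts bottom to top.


cube([220, 300, 60]);
translate([80, 220, 60]) cylinder(h = 160, r = 60);
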